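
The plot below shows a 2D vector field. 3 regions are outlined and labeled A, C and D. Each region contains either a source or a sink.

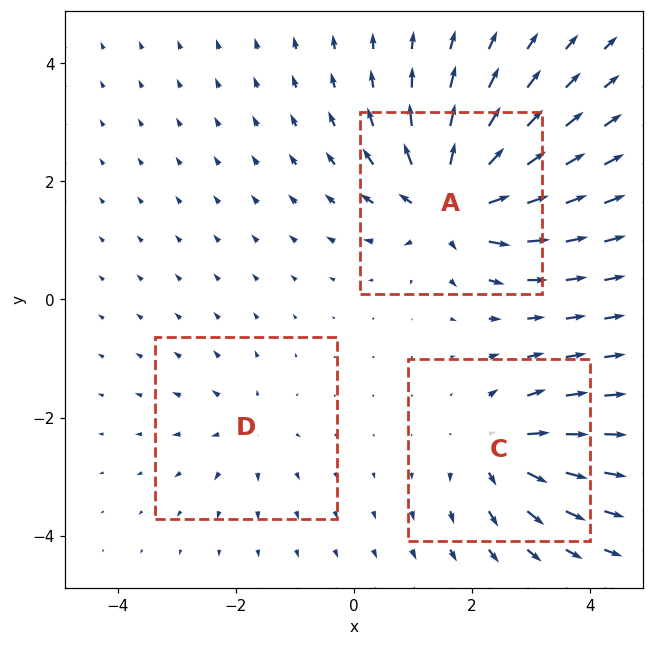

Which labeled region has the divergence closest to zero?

D

Divergence at each region's feature centre — A: about +7, C: about +4, D: about +3. Region D is closest to zero.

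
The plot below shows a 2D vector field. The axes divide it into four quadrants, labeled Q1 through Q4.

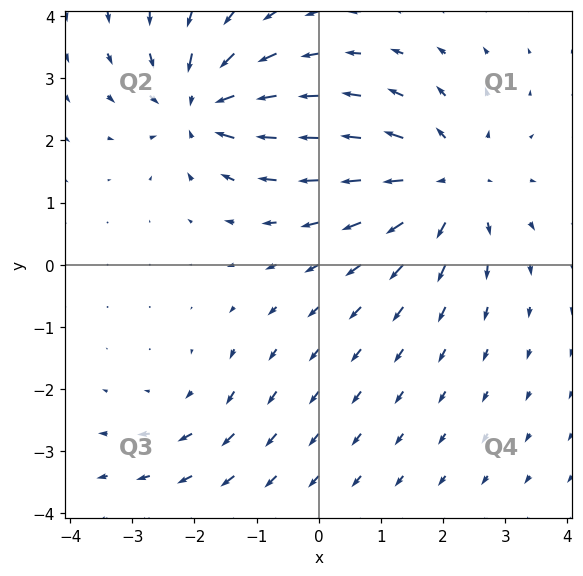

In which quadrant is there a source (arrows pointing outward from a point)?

The source sits at approximately (2.1, 1.3), which lies in quadrant Q1. The divergence there is about +4, positive as expected for a source.

Q1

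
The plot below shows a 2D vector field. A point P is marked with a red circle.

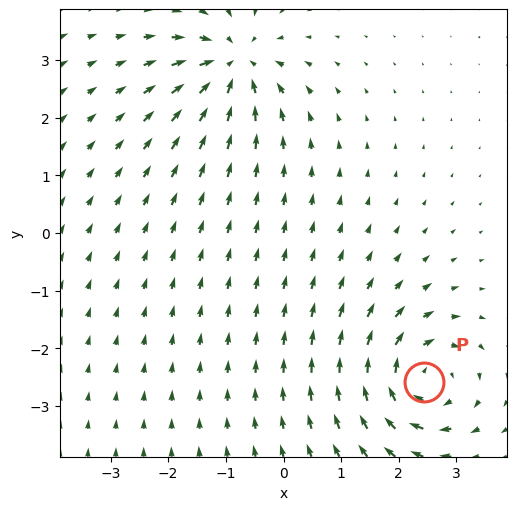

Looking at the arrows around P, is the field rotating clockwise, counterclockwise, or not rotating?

Near P at (2.4, -2.6) the arrows circulate clockwise. The curl (z-component) there is about -6; negative curl means clockwise rotation.

clockwise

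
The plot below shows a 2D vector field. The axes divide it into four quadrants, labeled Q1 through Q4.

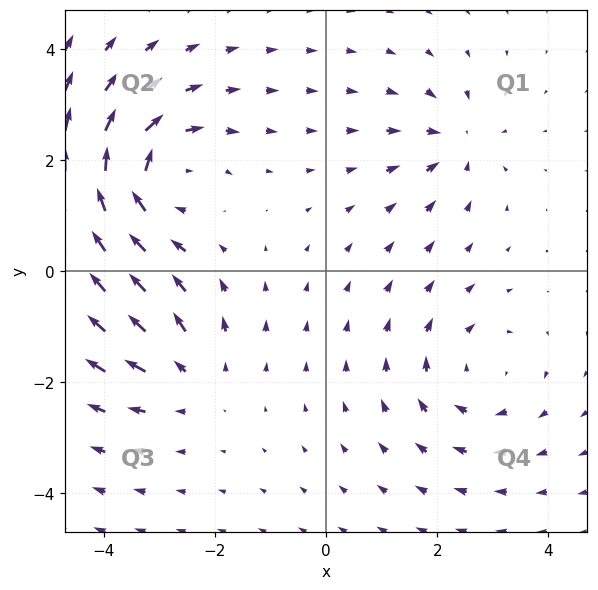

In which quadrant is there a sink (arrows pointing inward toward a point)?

Q1

The sink sits at approximately (2.3, 2.3), which lies in quadrant Q1. The divergence there is about -3, negative as expected for a sink.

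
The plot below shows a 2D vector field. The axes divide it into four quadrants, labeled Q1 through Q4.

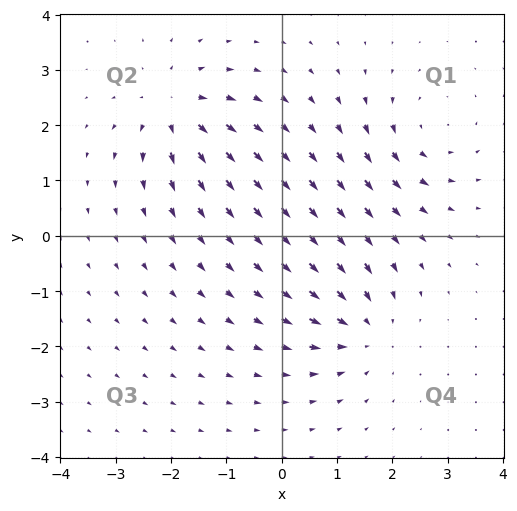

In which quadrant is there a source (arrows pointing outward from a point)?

Q2

The source sits at approximately (-2.0, 2.3), which lies in quadrant Q2. The divergence there is about +7, positive as expected for a source.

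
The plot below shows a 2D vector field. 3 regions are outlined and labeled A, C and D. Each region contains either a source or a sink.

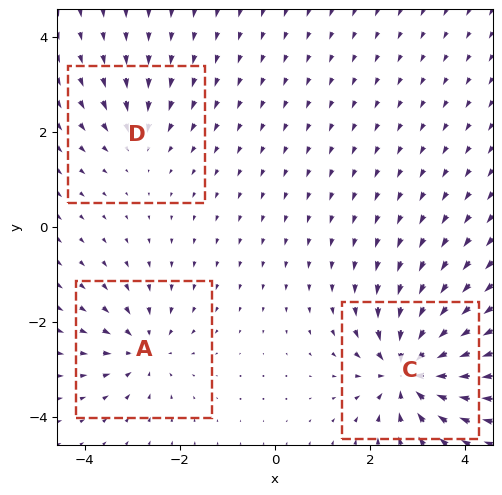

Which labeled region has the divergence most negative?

Divergence at each region's feature centre — A: about -4, C: about -6, D: about -3. Region C is most negative.

C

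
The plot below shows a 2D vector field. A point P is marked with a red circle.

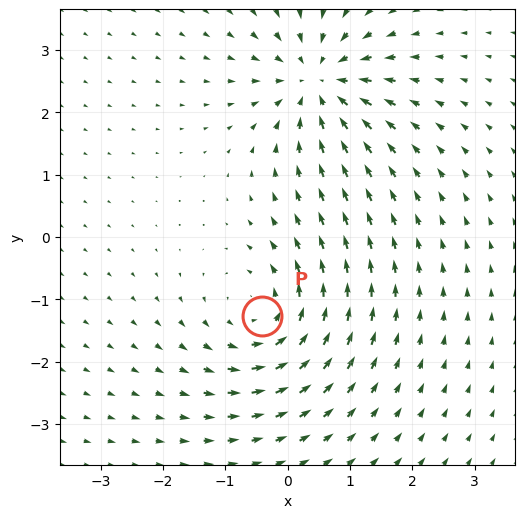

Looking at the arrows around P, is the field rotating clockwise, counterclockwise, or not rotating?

Near P at (-0.4, -1.3) the arrows circulate counterclockwise. The curl (z-component) there is about +5; positive curl means counterclockwise rotation.

counterclockwise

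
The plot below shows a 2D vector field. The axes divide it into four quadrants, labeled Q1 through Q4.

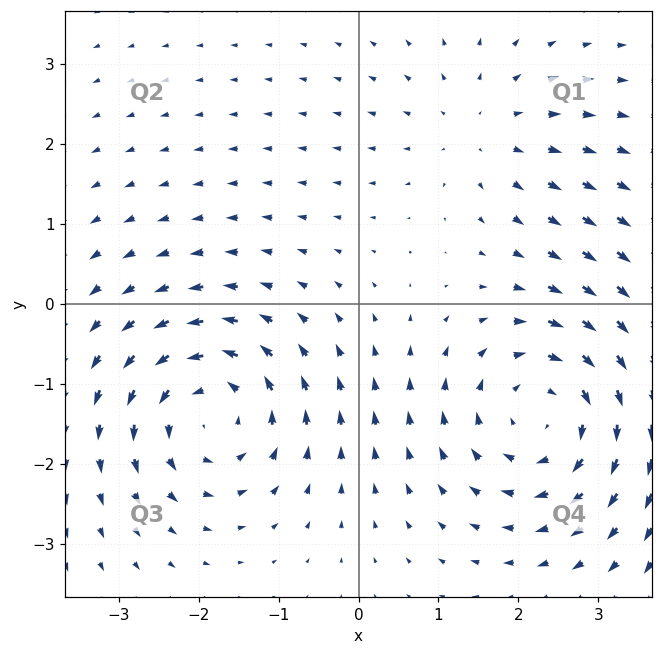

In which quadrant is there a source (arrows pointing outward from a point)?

The source sits at approximately (1.6, 2.2), which lies in quadrant Q1. The divergence there is about +2, positive as expected for a source.

Q1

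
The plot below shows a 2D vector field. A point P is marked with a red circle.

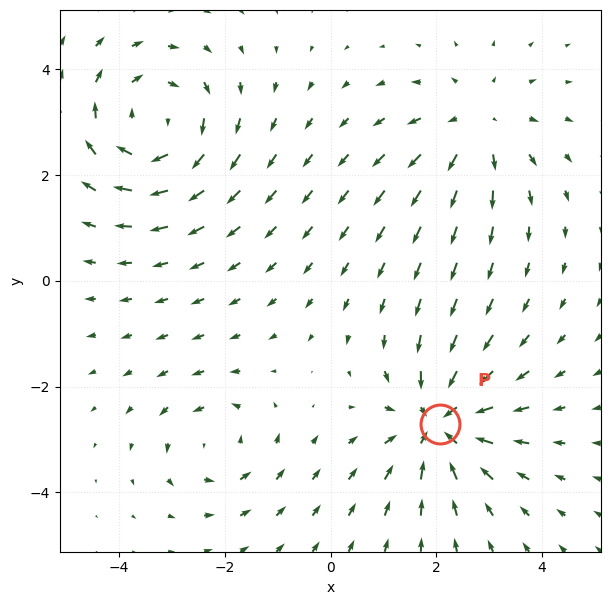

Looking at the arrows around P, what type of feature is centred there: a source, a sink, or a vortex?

At P (2.1, -2.7) the arrows converge inward. Divergence about -5, curl ≈0 — negative divergence with near-zero curl is a sink.

sink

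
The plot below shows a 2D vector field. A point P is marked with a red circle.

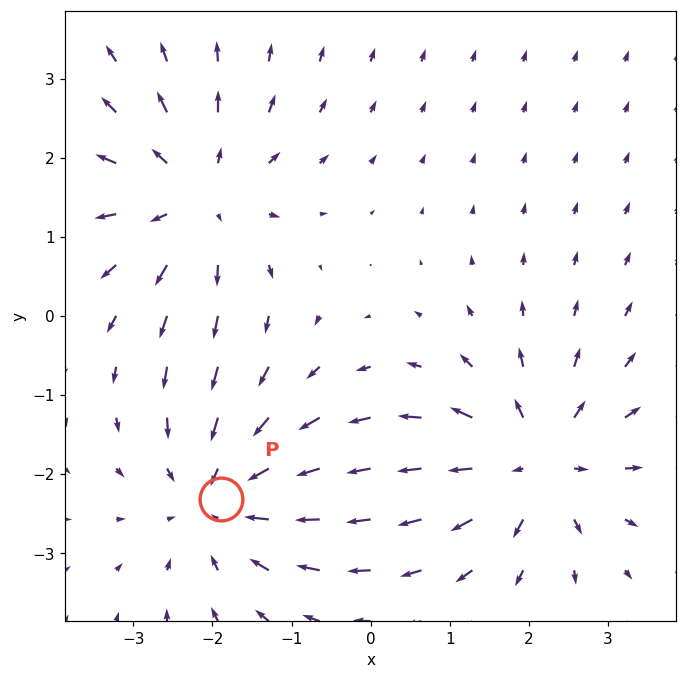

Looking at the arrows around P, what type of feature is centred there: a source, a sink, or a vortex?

At P (-1.9, -2.3) the arrows converge inward. Divergence about -4, curl ≈0 — negative divergence with near-zero curl is a sink.

sink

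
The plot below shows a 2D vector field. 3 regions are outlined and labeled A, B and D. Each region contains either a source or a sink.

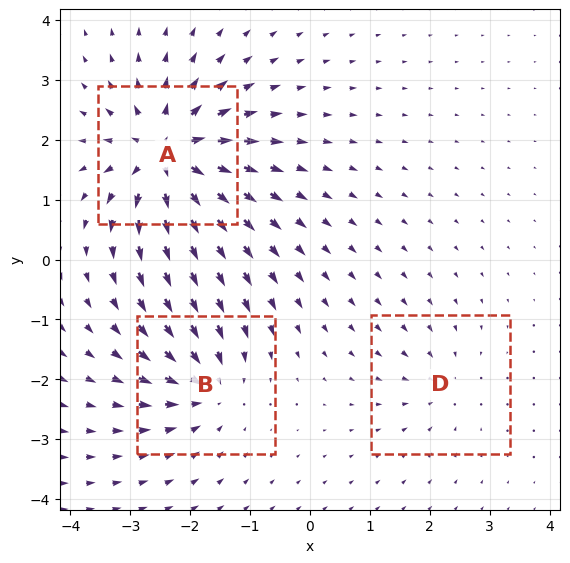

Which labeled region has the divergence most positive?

A

Divergence at each region's feature centre — A: about +7, B: about -4, D: about -2. Region A is most positive.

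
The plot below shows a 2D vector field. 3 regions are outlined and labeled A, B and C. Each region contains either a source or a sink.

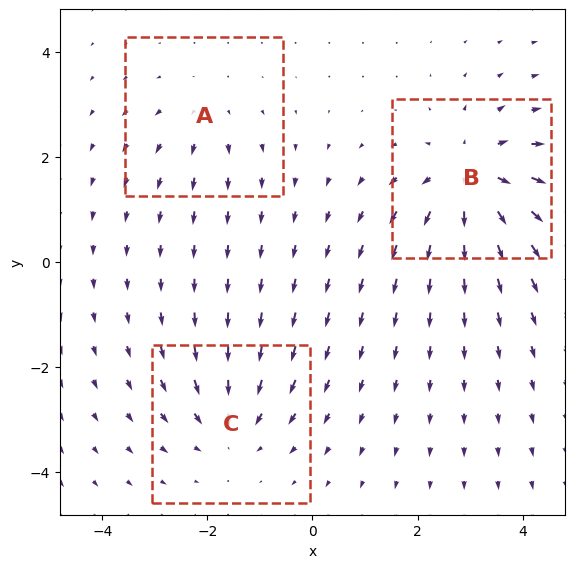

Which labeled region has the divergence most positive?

B

Divergence at each region's feature centre — A: about +2, B: about +4, C: about -3. Region B is most positive.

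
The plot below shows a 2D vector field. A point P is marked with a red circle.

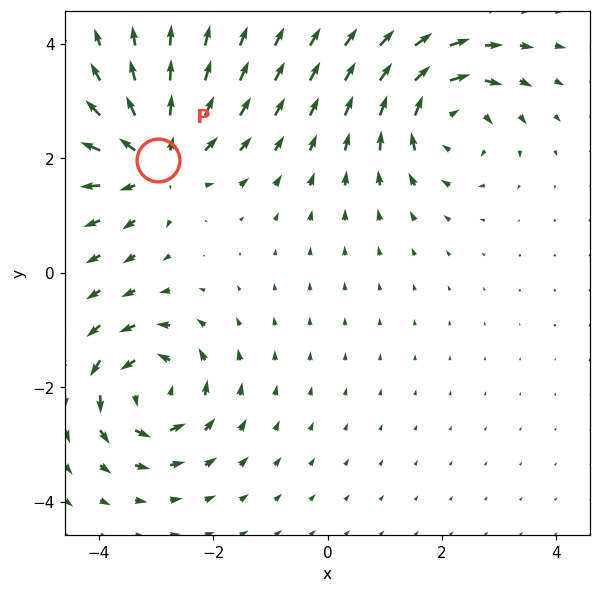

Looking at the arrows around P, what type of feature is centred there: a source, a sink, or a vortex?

At P (-3.0, 2.0) the arrows spread outward. Divergence about +5, curl ≈0 — positive divergence with near-zero curl is a source.

source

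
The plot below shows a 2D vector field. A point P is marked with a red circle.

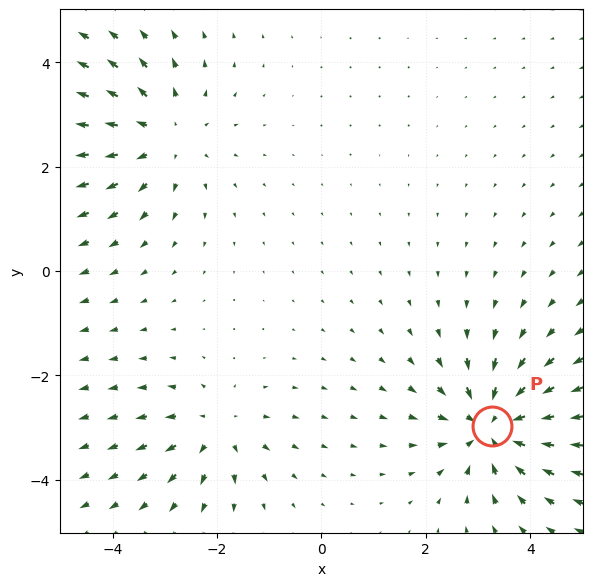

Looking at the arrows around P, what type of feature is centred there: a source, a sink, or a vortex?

sink

At P (3.3, -3.0) the arrows converge inward. Divergence about -5, curl ≈0 — negative divergence with near-zero curl is a sink.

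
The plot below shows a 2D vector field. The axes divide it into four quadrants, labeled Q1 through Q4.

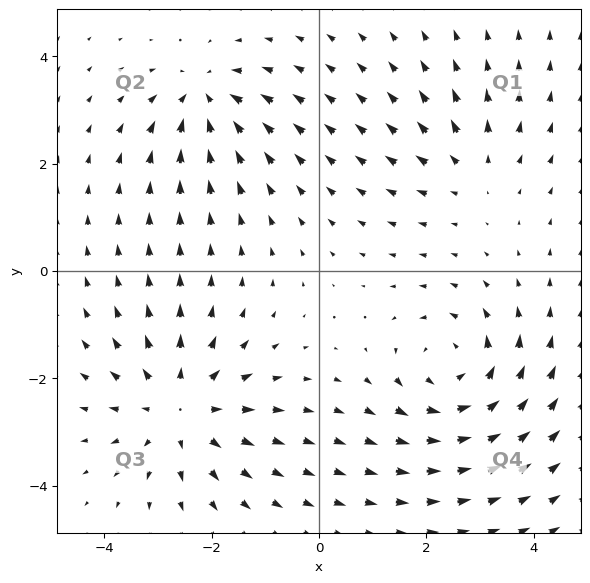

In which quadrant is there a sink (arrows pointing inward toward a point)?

The sink sits at approximately (-2.1, 3.2), which lies in quadrant Q2. The divergence there is about -5, negative as expected for a sink.

Q2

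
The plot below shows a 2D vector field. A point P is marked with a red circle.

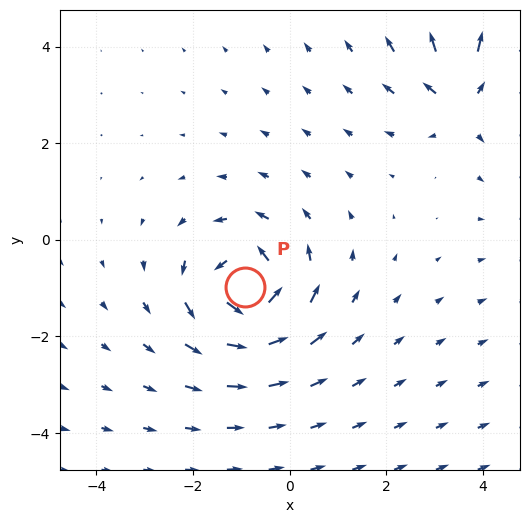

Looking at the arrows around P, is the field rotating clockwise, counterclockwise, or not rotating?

Near P at (-0.9, -1.0) the arrows circulate counterclockwise. The curl (z-component) there is about +6; positive curl means counterclockwise rotation.

counterclockwise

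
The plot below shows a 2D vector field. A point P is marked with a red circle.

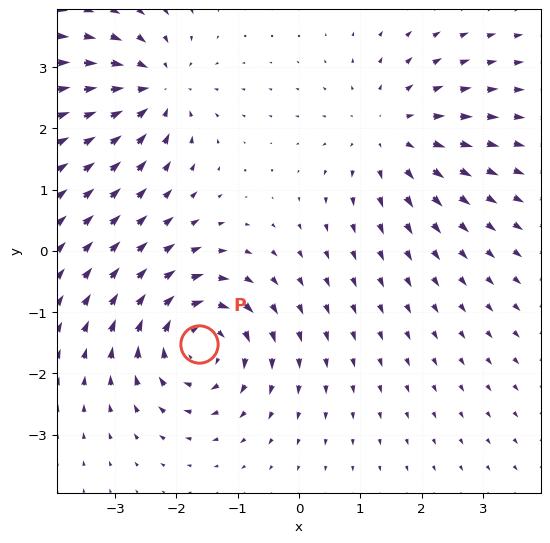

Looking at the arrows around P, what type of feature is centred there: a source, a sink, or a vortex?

At P (-1.6, -1.5) the arrows circulate clockwise. Divergence ≈0, curl about -6 — near-zero divergence with nonzero curl is a vortex.

vortex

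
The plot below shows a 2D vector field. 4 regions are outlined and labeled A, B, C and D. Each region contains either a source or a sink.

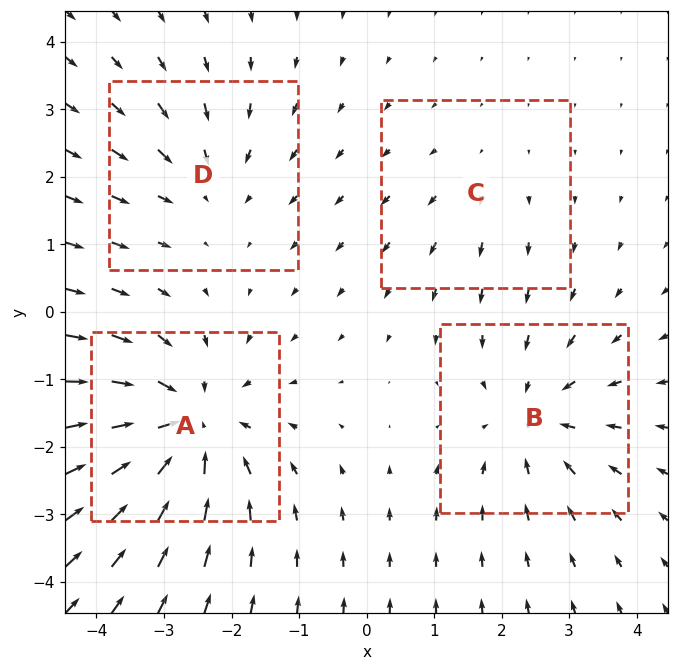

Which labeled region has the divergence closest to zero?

Divergence at each region's feature centre — A: about -6, B: about -4, C: about +2, D: about -3. Region C is closest to zero.

C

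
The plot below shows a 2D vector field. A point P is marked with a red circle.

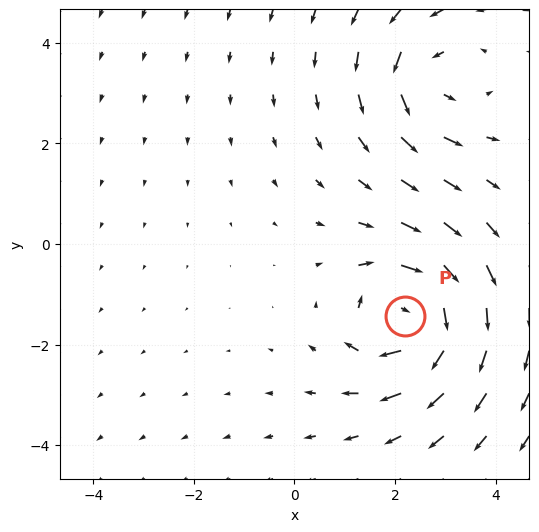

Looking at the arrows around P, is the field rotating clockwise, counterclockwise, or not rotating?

Near P at (2.2, -1.4) the arrows circulate clockwise. The curl (z-component) there is about -6; negative curl means clockwise rotation.

clockwise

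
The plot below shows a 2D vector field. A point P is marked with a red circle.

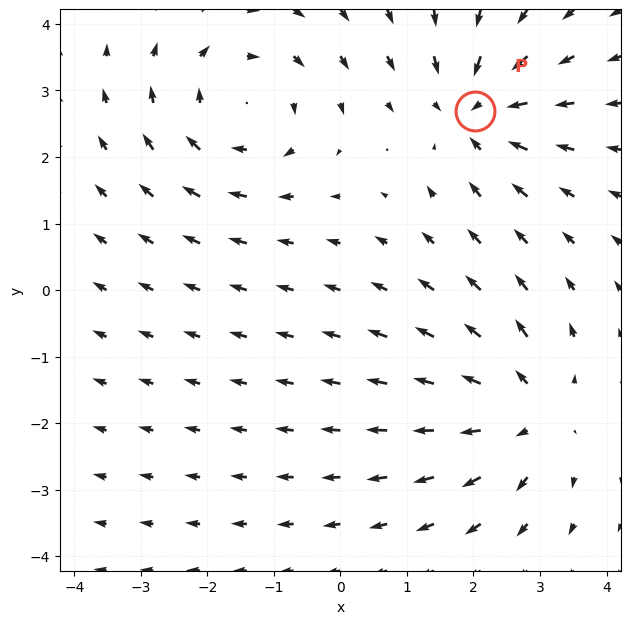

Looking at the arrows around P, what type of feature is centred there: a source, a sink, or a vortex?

sink

At P (2.0, 2.7) the arrows converge inward. Divergence about -5, curl ≈0 — negative divergence with near-zero curl is a sink.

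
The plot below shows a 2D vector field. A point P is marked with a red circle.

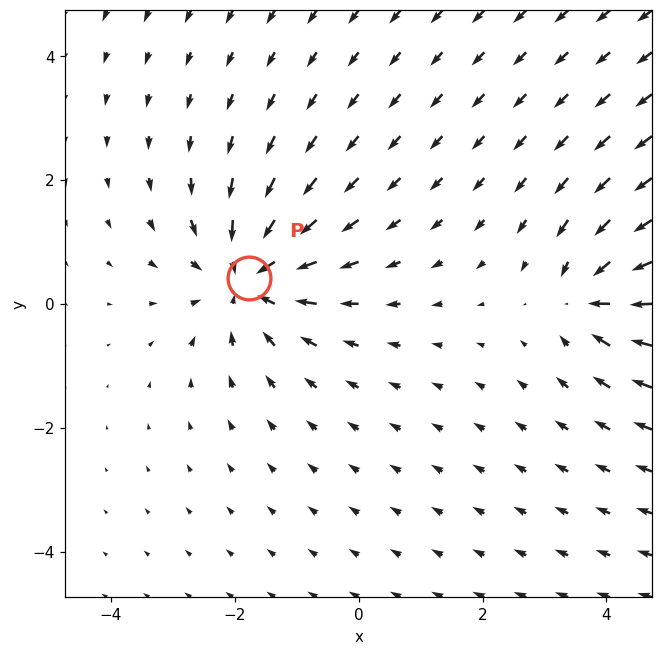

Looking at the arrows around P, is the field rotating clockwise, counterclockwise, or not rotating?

Near P at (-1.8, 0.4) the arrows show no circulation. The curl there is ≈0.

not rotating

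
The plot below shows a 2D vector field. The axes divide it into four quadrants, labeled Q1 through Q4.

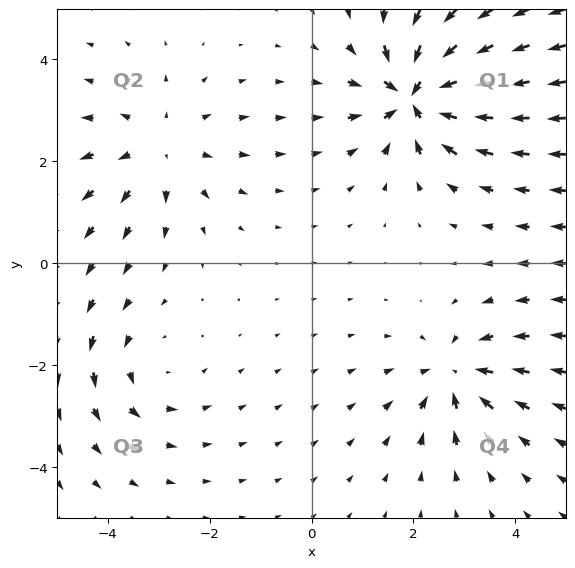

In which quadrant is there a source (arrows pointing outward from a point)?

Q2

The source sits at approximately (-3.0, 2.3), which lies in quadrant Q2. The divergence there is about +3, positive as expected for a source.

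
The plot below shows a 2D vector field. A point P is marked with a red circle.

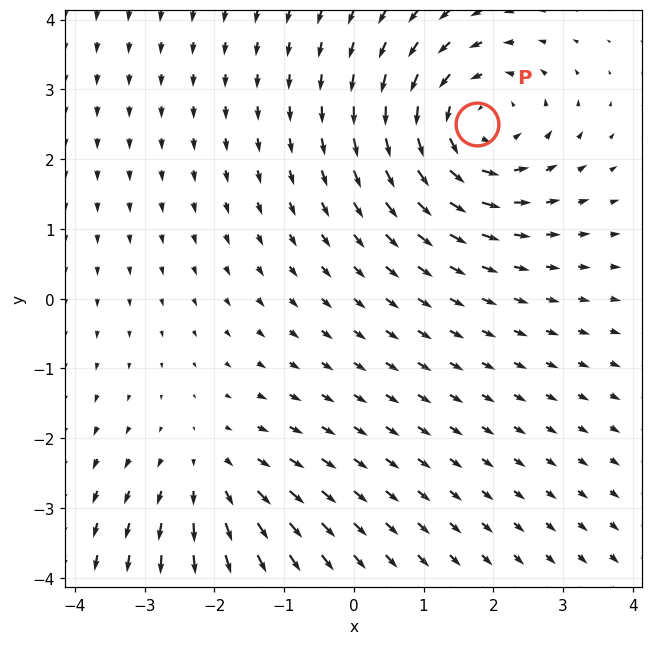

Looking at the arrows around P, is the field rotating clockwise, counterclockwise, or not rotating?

counterclockwise

Near P at (1.8, 2.5) the arrows circulate counterclockwise. The curl (z-component) there is about +4; positive curl means counterclockwise rotation.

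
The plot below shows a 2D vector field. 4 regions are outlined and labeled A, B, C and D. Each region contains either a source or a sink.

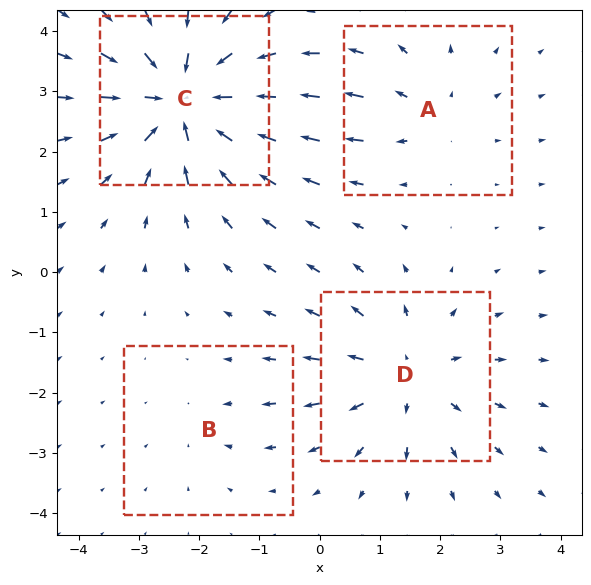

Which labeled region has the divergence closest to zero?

Divergence at each region's feature centre — A: about +3, B: about -2, C: about -6, D: about +4. Region B is closest to zero.

B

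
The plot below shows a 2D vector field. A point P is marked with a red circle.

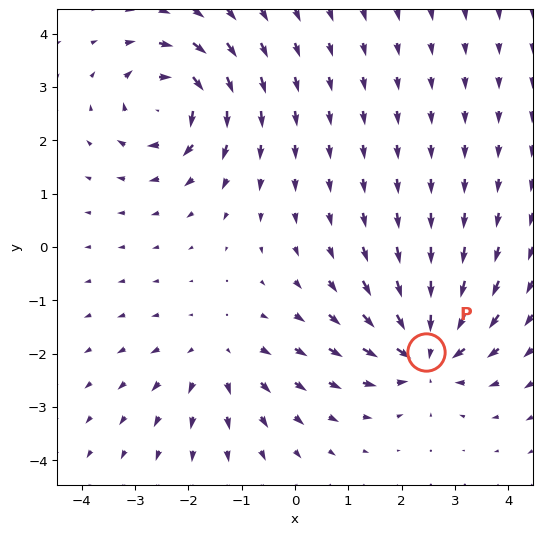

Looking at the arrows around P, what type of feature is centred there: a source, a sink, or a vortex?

sink

At P (2.5, -2.0) the arrows converge inward. Divergence about -5, curl ≈0 — negative divergence with near-zero curl is a sink.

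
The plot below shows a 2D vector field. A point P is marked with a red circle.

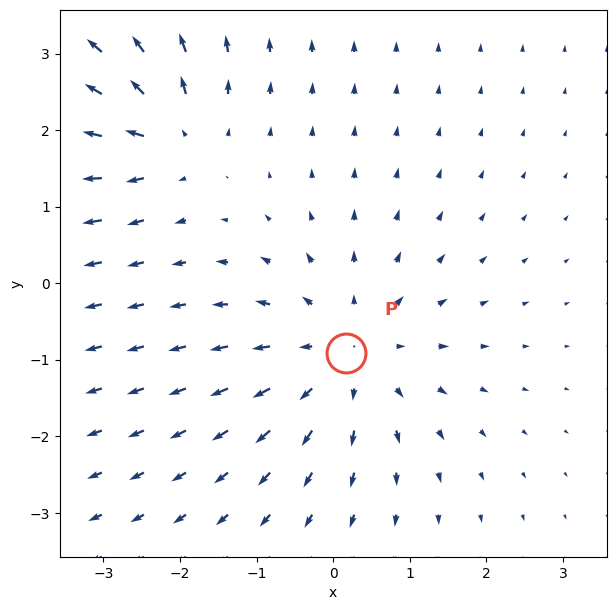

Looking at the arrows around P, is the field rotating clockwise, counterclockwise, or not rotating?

not rotating

Near P at (0.2, -0.9) the arrows show no circulation. The curl there is ≈0.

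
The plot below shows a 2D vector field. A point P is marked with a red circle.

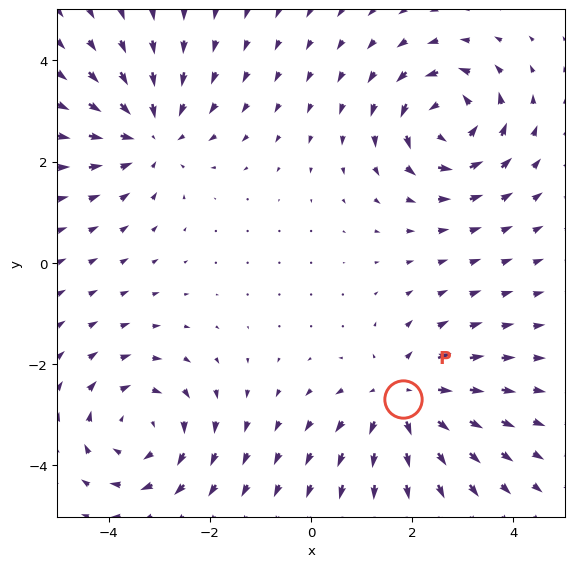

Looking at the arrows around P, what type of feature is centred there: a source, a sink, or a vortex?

source

At P (1.8, -2.7) the arrows spread outward. Divergence about +3, curl ≈0 — positive divergence with near-zero curl is a source.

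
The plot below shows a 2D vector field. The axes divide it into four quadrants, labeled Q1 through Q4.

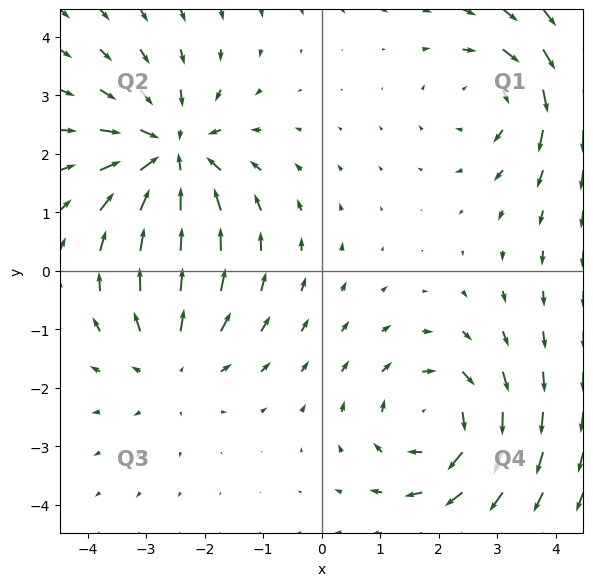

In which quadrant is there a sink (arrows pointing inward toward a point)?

Q2

The sink sits at approximately (-2.6, 2.0), which lies in quadrant Q2. The divergence there is about -5, negative as expected for a sink.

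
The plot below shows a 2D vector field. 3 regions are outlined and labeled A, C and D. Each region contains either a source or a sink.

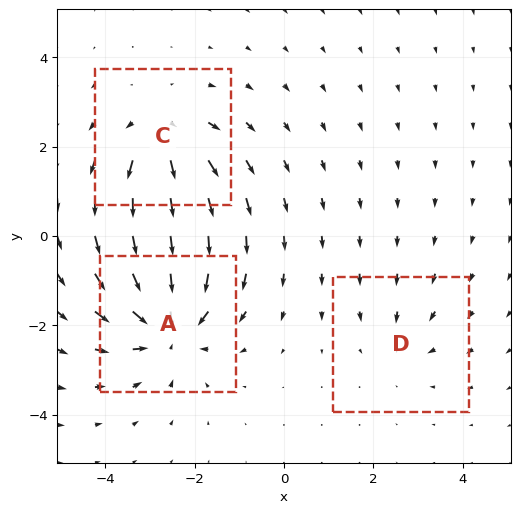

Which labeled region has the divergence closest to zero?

D

Divergence at each region's feature centre — A: about -5, C: about +3, D: about -2. Region D is closest to zero.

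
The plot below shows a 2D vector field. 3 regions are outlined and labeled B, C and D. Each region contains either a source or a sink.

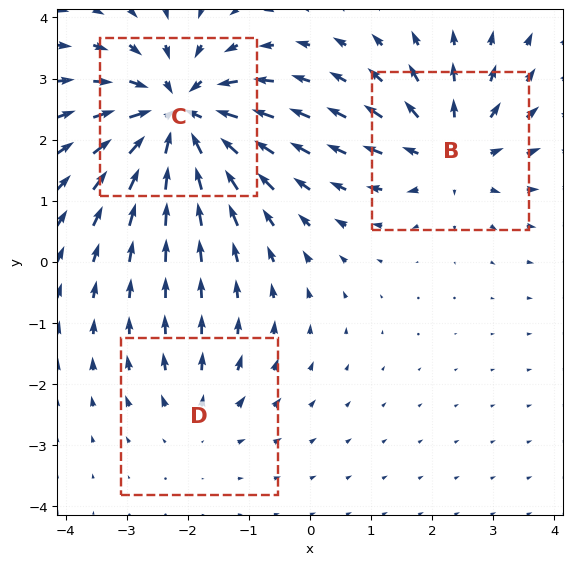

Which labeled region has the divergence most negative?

C

Divergence at each region's feature centre — B: about +4, C: about -6, D: about +2. Region C is most negative.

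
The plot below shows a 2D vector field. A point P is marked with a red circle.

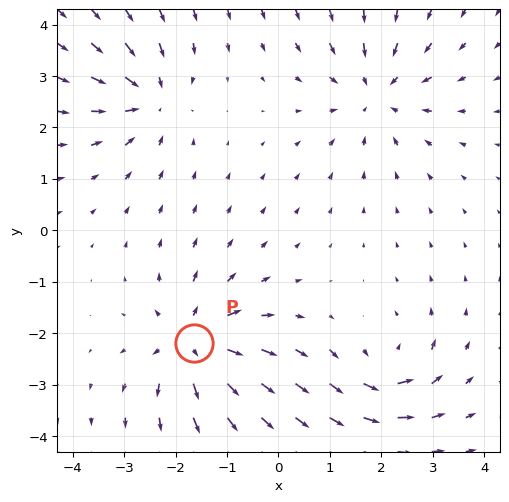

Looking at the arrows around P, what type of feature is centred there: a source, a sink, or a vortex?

source

At P (-1.6, -2.2) the arrows spread outward. Divergence about +4, curl ≈0 — positive divergence with near-zero curl is a source.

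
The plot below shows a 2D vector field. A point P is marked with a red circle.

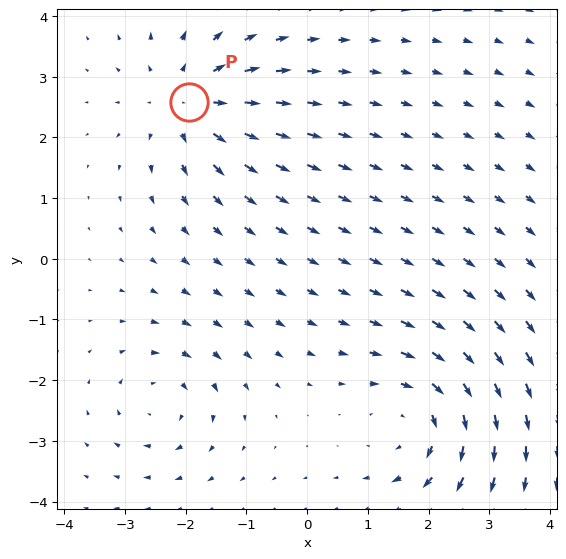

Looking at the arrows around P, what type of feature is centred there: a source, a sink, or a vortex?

source

At P (-1.9, 2.6) the arrows spread outward. Divergence about +5, curl ≈0 — positive divergence with near-zero curl is a source.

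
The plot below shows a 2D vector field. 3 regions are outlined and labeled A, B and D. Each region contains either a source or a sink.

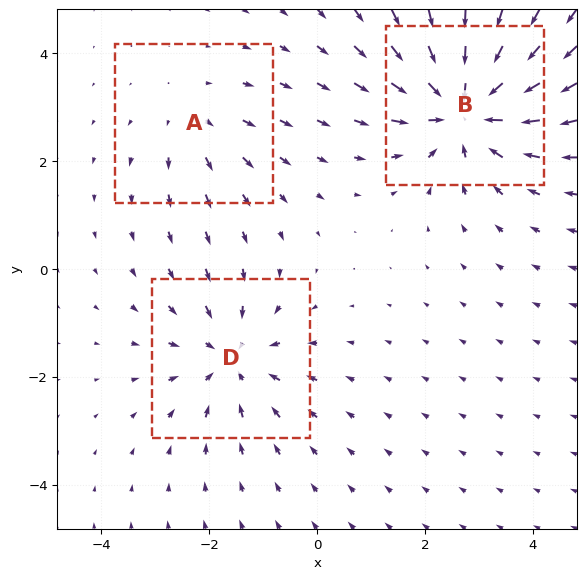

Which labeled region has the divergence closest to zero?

Divergence at each region's feature centre — A: about +2, B: about -5, D: about -3. Region A is closest to zero.

A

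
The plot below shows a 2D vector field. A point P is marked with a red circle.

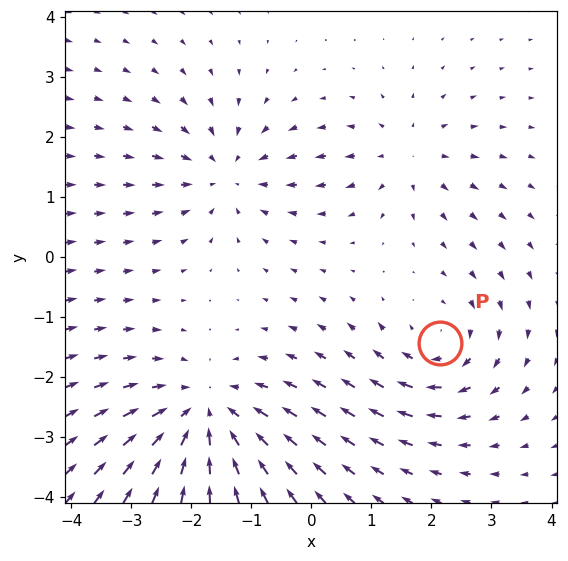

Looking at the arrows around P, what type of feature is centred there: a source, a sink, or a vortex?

vortex

At P (2.1, -1.4) the arrows circulate clockwise. Divergence ≈0, curl about -3 — near-zero divergence with nonzero curl is a vortex.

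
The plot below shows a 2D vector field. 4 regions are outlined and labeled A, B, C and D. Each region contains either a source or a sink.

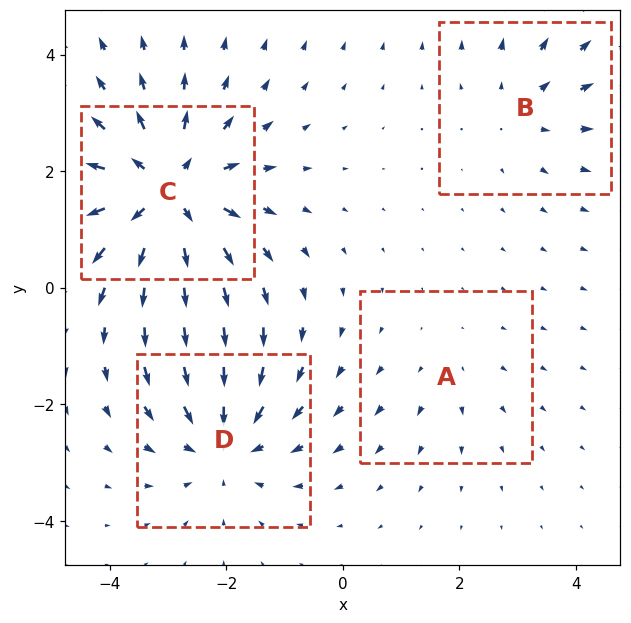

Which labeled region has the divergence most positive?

Divergence at each region's feature centre — A: about +2, B: about +3, C: about +7, D: about -5. Region C is most positive.

C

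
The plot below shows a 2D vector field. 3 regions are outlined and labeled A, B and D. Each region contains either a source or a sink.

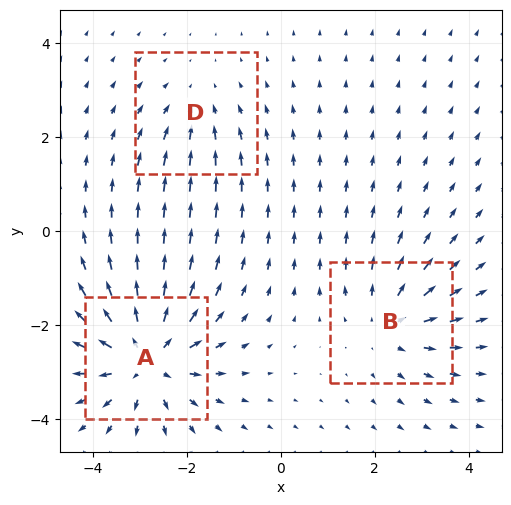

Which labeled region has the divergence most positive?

Divergence at each region's feature centre — A: about +5, B: about +3, D: about -2. Region A is most positive.

A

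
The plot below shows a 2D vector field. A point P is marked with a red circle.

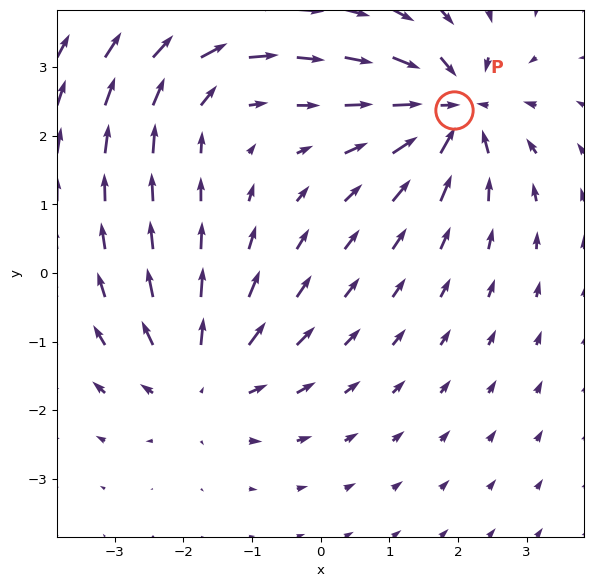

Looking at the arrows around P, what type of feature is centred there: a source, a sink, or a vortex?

At P (1.9, 2.4) the arrows converge inward. Divergence about -6, curl ≈0 — negative divergence with near-zero curl is a sink.

sink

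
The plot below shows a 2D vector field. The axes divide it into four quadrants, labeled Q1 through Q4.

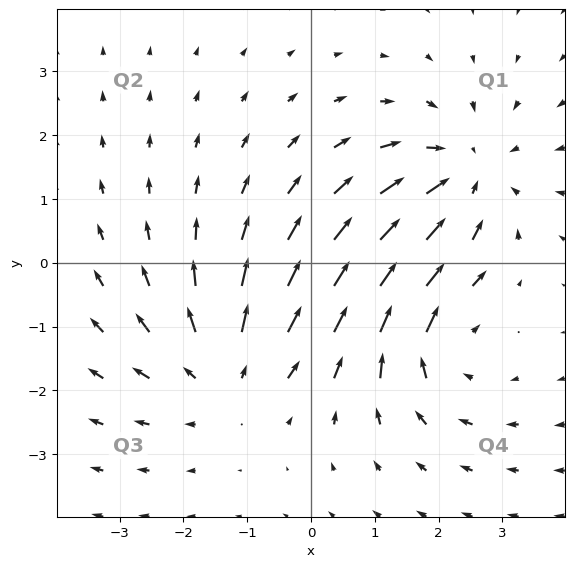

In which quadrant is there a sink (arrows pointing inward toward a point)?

Q1

The sink sits at approximately (2.4, 1.4), which lies in quadrant Q1. The divergence there is about -4, negative as expected for a sink.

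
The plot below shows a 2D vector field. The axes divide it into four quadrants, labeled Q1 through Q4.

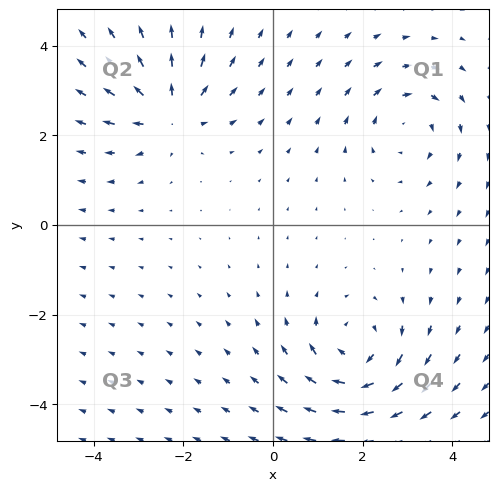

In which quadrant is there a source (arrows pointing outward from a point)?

The source sits at approximately (-2.3, 2.5), which lies in quadrant Q2. The divergence there is about +5, positive as expected for a source.

Q2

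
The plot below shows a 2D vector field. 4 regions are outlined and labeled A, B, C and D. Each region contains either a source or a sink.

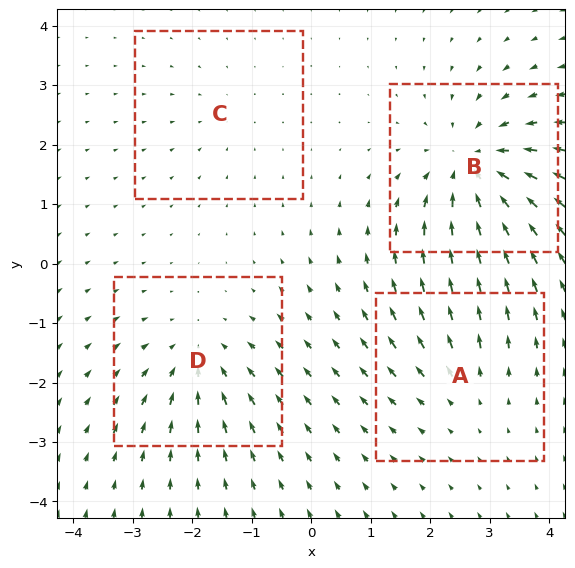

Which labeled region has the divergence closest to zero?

Divergence at each region's feature centre — A: about +3, B: about -7, C: about -2, D: about -4. Region C is closest to zero.

C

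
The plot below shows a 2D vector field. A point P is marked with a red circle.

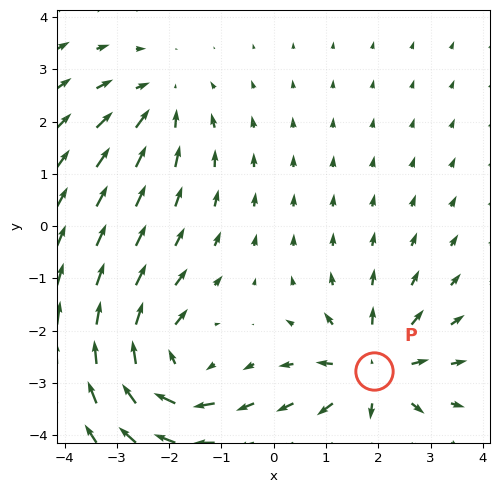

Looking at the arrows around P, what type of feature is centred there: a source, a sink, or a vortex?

At P (1.9, -2.8) the arrows spread outward. Divergence about +4, curl ≈0 — positive divergence with near-zero curl is a source.

source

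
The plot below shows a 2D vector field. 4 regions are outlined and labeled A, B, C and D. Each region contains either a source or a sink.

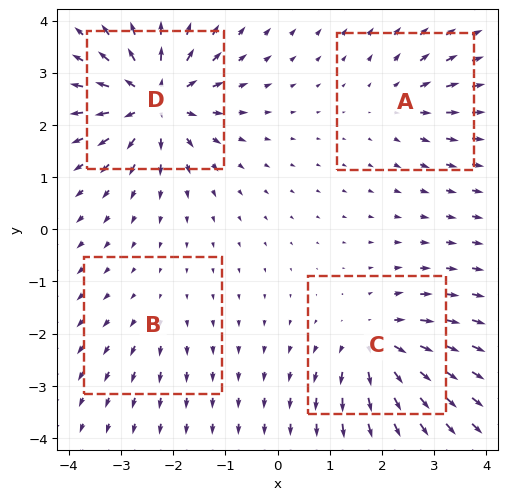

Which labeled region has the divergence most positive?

D

Divergence at each region's feature centre — A: about +4, B: about +2, C: about +6, D: about +9. Region D is most positive.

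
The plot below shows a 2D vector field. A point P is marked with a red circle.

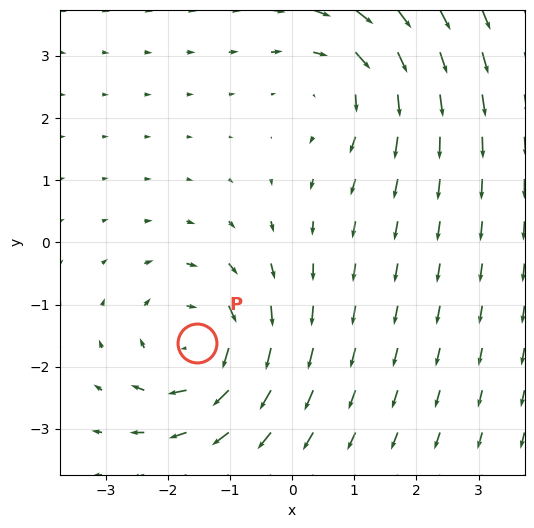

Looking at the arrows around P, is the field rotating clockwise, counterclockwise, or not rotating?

clockwise

Near P at (-1.5, -1.6) the arrows circulate clockwise. The curl (z-component) there is about -5; negative curl means clockwise rotation.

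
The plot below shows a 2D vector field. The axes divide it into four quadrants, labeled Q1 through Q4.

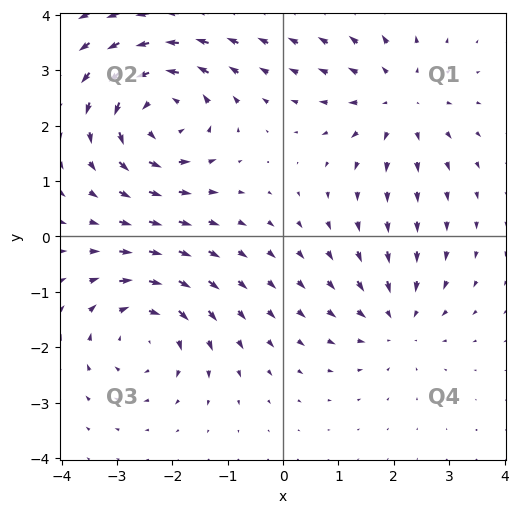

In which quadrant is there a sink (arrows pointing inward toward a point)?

The sink sits at approximately (2.0, -1.5), which lies in quadrant Q4. The divergence there is about -3, negative as expected for a sink.

Q4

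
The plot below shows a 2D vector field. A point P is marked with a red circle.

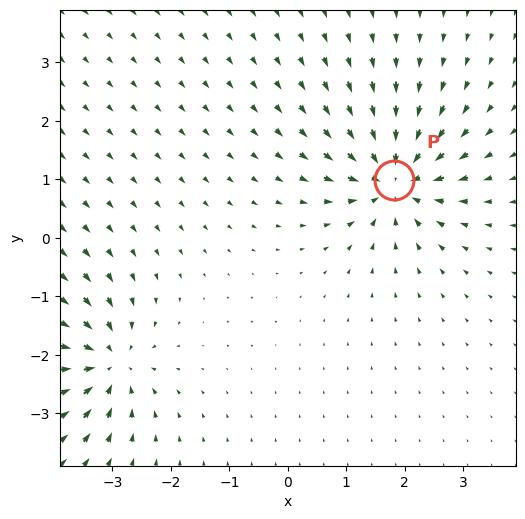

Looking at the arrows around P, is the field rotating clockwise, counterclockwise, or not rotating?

Near P at (1.8, 1.0) the arrows show no circulation. The curl there is ≈0.

not rotating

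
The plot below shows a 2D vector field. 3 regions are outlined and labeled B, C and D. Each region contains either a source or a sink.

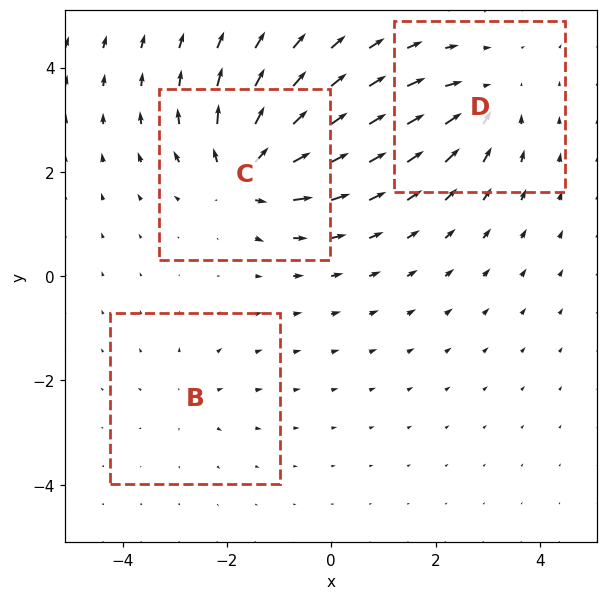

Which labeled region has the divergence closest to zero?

Divergence at each region's feature centre — B: about +2, C: about +6, D: about -4. Region B is closest to zero.

B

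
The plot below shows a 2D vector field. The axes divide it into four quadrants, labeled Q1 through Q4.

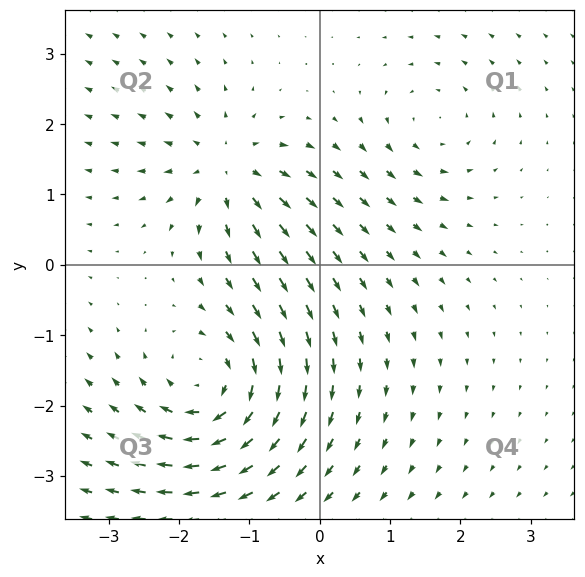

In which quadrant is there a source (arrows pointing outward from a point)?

Q2

The source sits at approximately (-1.3, 1.4), which lies in quadrant Q2. The divergence there is about +5, positive as expected for a source.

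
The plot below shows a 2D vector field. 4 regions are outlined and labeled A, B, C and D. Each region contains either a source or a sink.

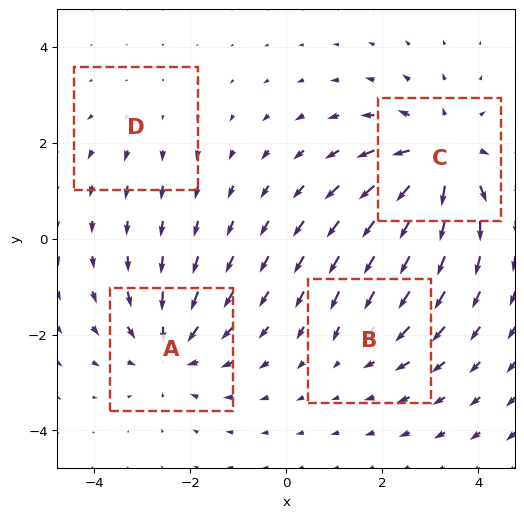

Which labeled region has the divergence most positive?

C

Divergence at each region's feature centre — A: about -4, B: about -3, C: about +6, D: about +2. Region C is most positive.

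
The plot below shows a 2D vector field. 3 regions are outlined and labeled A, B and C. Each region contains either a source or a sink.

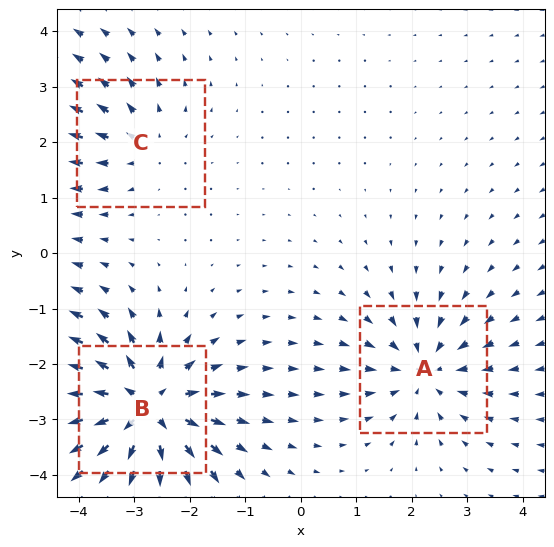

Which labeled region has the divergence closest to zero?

C

Divergence at each region's feature centre — A: about -3, B: about +6, C: about +2. Region C is closest to zero.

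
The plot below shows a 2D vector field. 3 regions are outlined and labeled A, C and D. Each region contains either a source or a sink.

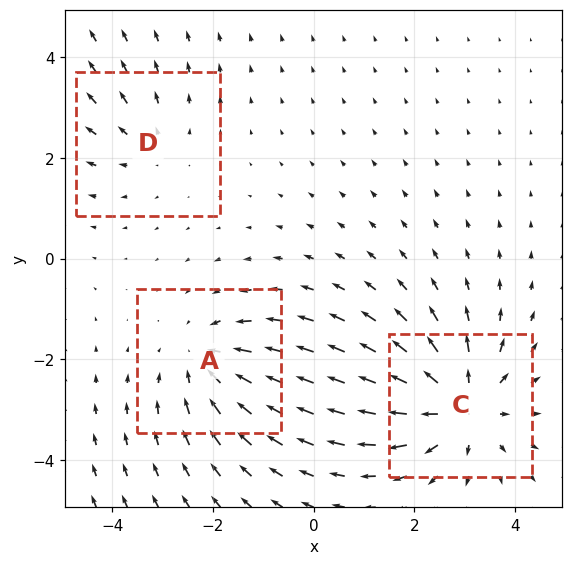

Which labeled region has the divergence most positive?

Divergence at each region's feature centre — A: about -3, C: about +4, D: about +2. Region C is most positive.

C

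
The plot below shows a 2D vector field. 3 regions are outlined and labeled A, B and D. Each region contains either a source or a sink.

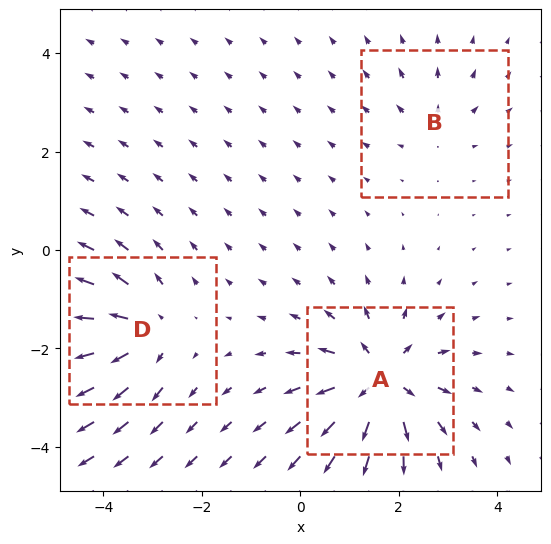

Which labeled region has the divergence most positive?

Divergence at each region's feature centre — A: about +6, B: about +2, D: about +4. Region A is most positive.

A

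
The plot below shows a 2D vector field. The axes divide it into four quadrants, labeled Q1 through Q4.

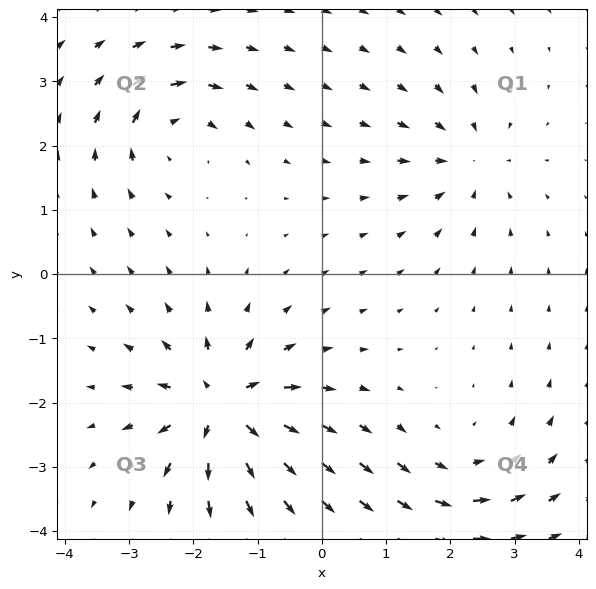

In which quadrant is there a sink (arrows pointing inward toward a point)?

The sink sits at approximately (2.3, 1.7), which lies in quadrant Q1. The divergence there is about -4, negative as expected for a sink.

Q1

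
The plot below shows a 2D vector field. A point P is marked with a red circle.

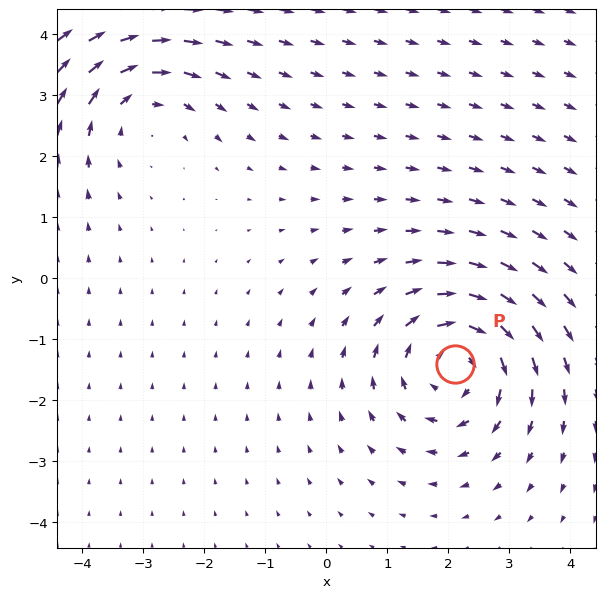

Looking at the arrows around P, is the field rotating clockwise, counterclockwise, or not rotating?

clockwise

Near P at (2.1, -1.4) the arrows circulate clockwise. The curl (z-component) there is about -4; negative curl means clockwise rotation.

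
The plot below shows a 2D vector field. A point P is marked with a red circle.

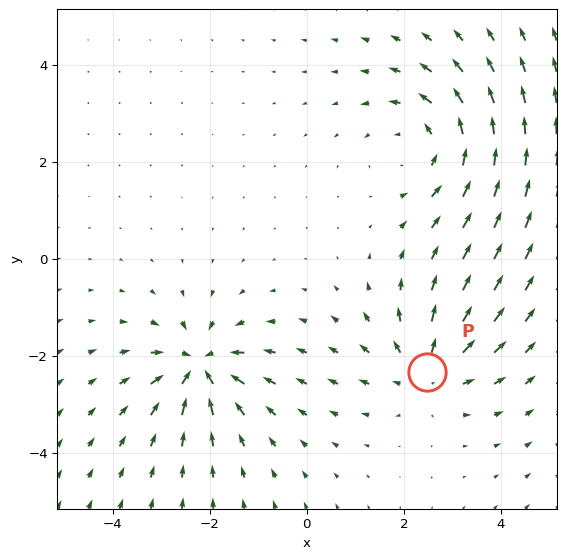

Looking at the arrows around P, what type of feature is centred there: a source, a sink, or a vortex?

At P (2.5, -2.3) the arrows spread outward. Divergence about +3, curl ≈0 — positive divergence with near-zero curl is a source.

source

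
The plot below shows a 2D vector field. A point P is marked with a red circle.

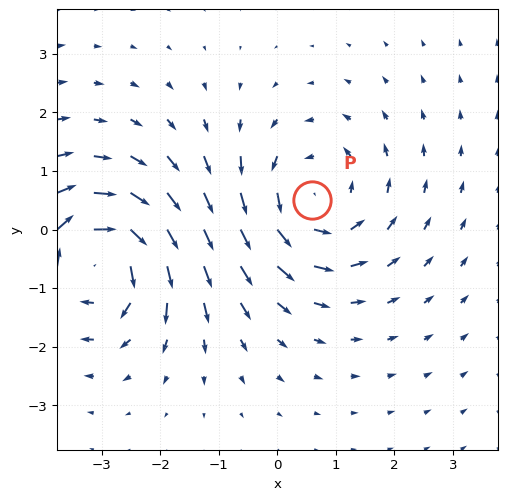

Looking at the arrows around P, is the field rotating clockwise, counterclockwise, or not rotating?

counterclockwise

Near P at (0.6, 0.5) the arrows circulate counterclockwise. The curl (z-component) there is about +3; positive curl means counterclockwise rotation.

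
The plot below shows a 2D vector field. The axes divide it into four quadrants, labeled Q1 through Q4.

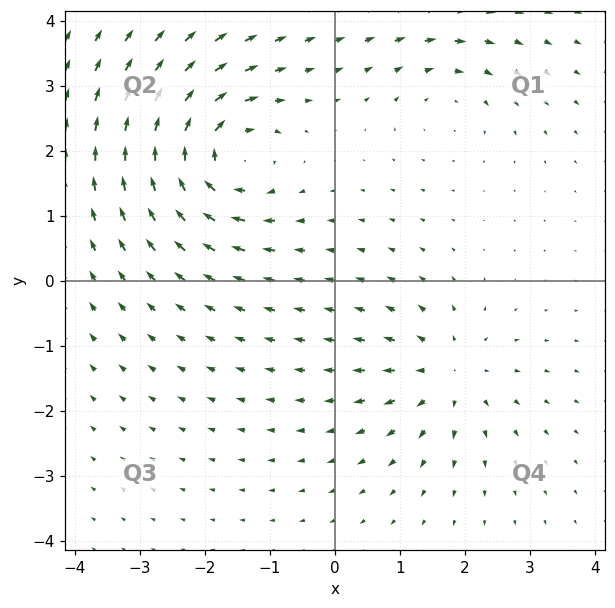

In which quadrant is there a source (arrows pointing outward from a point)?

The source sits at approximately (1.7, -1.4), which lies in quadrant Q4. The divergence there is about +4, positive as expected for a source.

Q4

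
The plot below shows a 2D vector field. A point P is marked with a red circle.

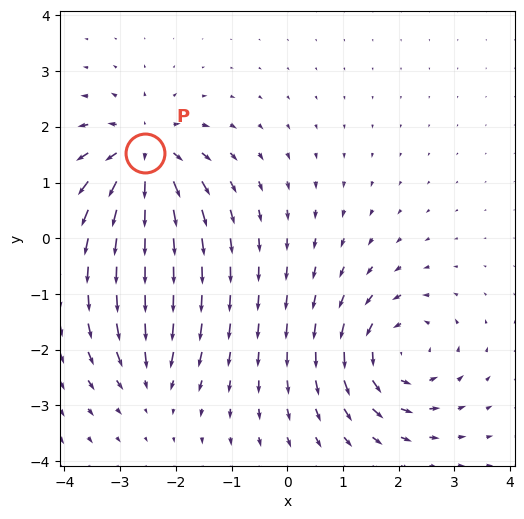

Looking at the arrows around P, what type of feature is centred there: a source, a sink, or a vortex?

At P (-2.6, 1.5) the arrows spread outward. Divergence about +7, curl ≈0 — positive divergence with near-zero curl is a source.

source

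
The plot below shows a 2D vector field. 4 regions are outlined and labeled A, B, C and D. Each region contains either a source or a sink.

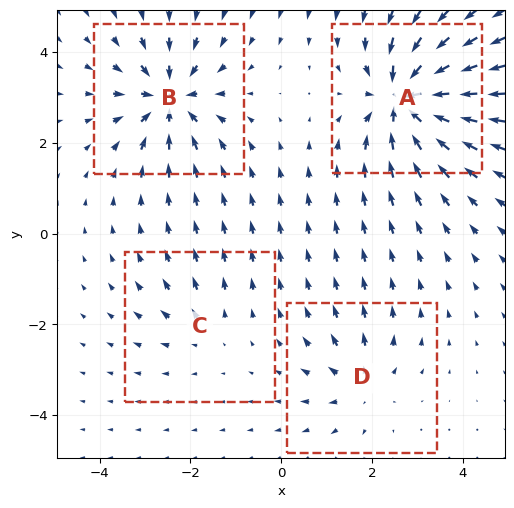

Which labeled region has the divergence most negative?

A

Divergence at each region's feature centre — A: about -8, B: about -6, C: about +2, D: about +4. Region A is most negative.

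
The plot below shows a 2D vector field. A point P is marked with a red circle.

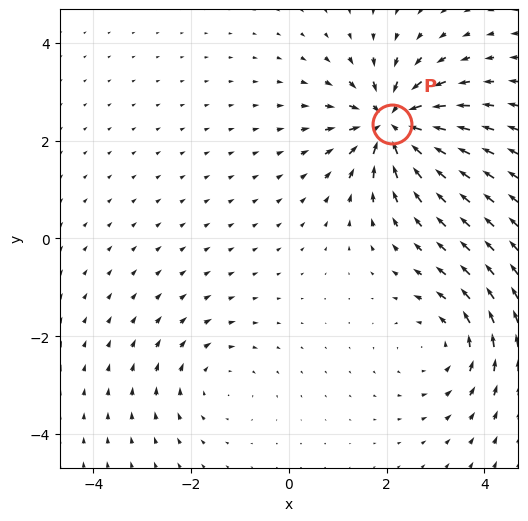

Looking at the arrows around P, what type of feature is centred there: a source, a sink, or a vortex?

sink

At P (2.1, 2.4) the arrows converge inward. Divergence about -6, curl ≈0 — negative divergence with near-zero curl is a sink.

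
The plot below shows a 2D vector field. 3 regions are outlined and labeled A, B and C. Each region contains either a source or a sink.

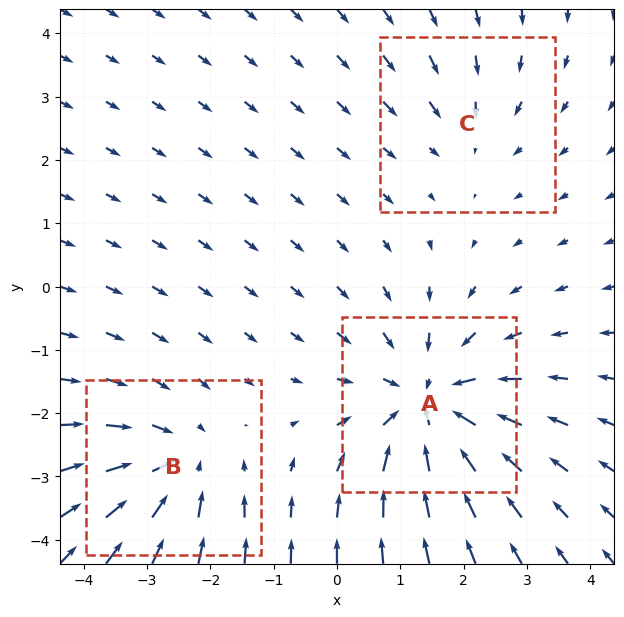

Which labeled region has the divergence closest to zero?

Divergence at each region's feature centre — A: about -4, B: about -3, C: about -2. Region C is closest to zero.

C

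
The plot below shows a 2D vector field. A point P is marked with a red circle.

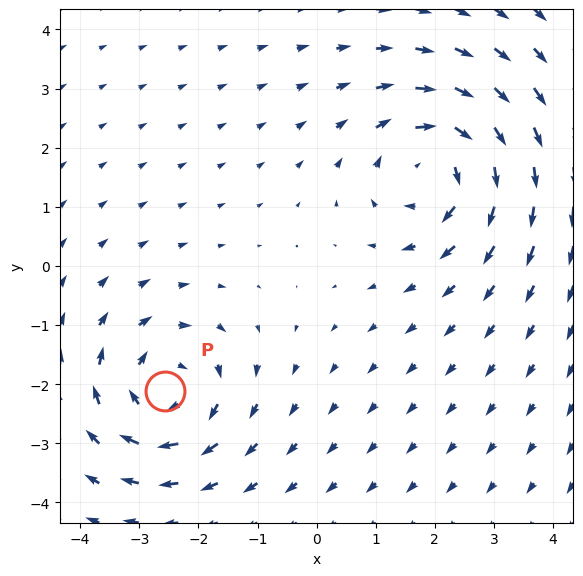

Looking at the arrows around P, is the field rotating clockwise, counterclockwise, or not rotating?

clockwise

Near P at (-2.6, -2.1) the arrows circulate clockwise. The curl (z-component) there is about -4; negative curl means clockwise rotation.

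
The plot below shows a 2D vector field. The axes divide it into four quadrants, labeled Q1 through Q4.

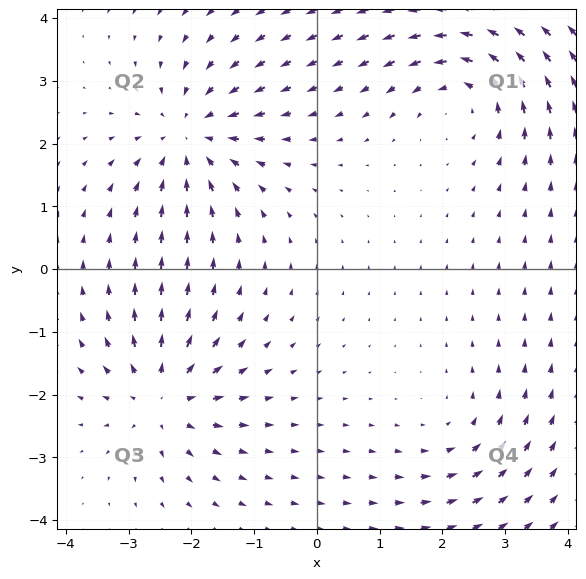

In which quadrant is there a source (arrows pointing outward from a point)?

The source sits at approximately (-2.5, -2.0), which lies in quadrant Q3. The divergence there is about +5, positive as expected for a source.

Q3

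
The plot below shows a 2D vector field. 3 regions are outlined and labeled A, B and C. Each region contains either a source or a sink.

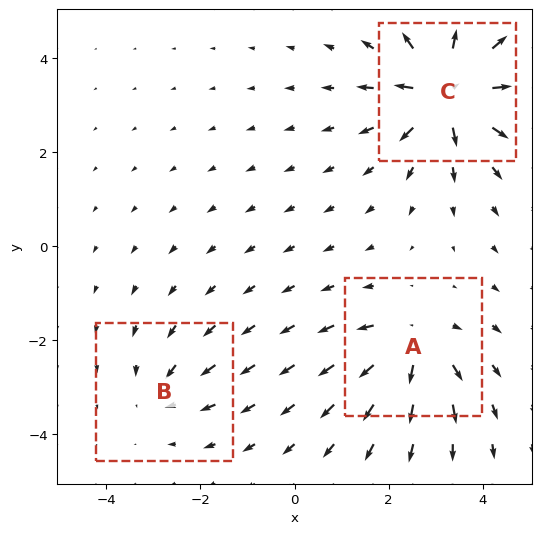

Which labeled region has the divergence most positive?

C

Divergence at each region's feature centre — A: about +4, B: about -3, C: about +7. Region C is most positive.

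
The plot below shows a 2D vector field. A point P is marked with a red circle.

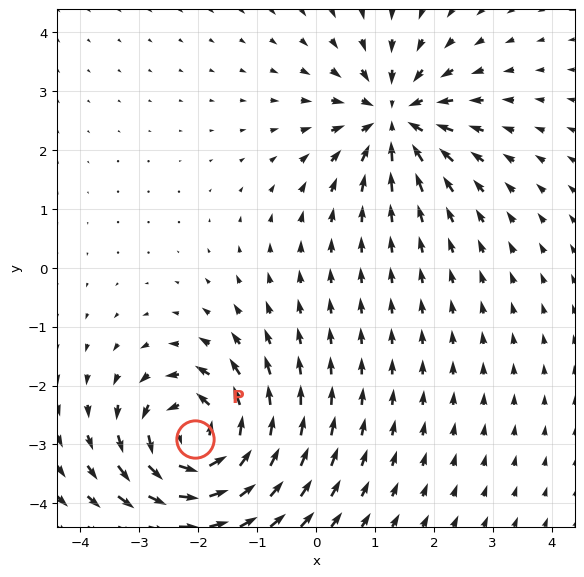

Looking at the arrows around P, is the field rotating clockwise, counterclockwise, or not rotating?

Near P at (-2.1, -2.9) the arrows circulate counterclockwise. The curl (z-component) there is about +6; positive curl means counterclockwise rotation.

counterclockwise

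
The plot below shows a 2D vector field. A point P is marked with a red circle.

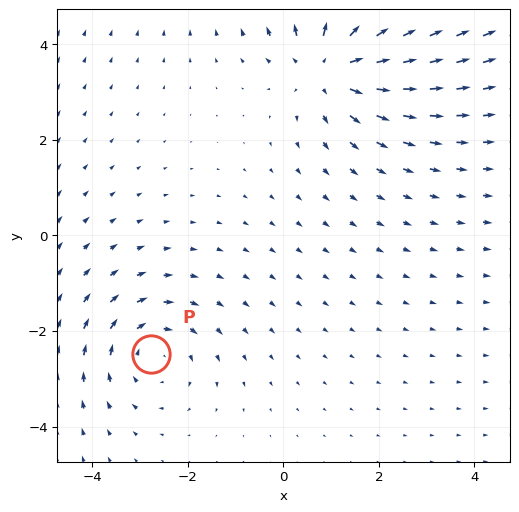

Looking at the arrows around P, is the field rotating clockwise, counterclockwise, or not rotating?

clockwise

Near P at (-2.8, -2.5) the arrows circulate clockwise. The curl (z-component) there is about -3; negative curl means clockwise rotation.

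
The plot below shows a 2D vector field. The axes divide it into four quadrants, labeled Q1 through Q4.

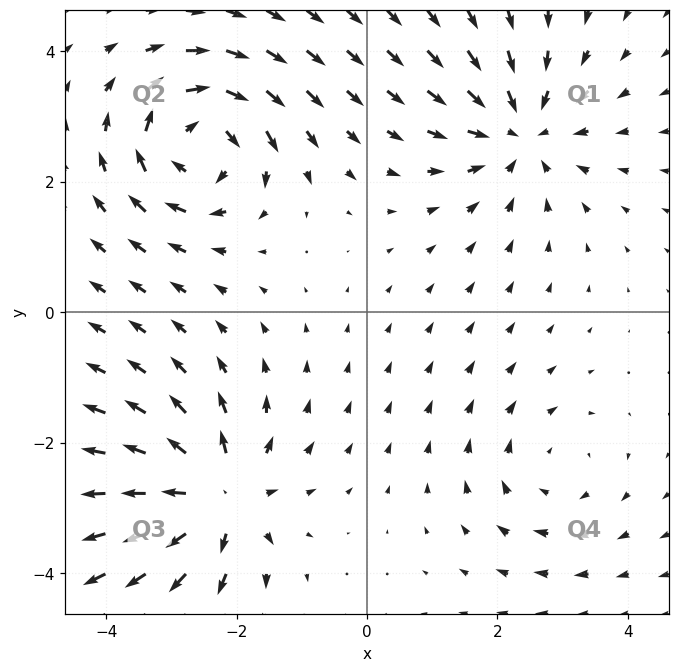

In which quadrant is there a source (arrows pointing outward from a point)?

The source sits at approximately (-2.3, -2.8), which lies in quadrant Q3. The divergence there is about +5, positive as expected for a source.

Q3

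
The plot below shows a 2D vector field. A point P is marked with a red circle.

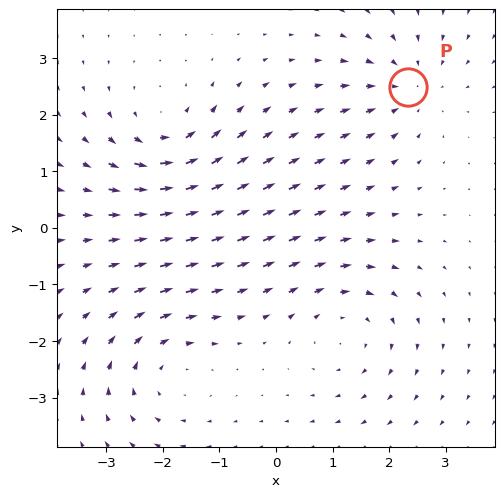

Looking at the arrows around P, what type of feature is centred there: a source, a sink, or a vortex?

sink

At P (2.3, 2.5) the arrows converge inward. Divergence about -3, curl ≈0 — negative divergence with near-zero curl is a sink.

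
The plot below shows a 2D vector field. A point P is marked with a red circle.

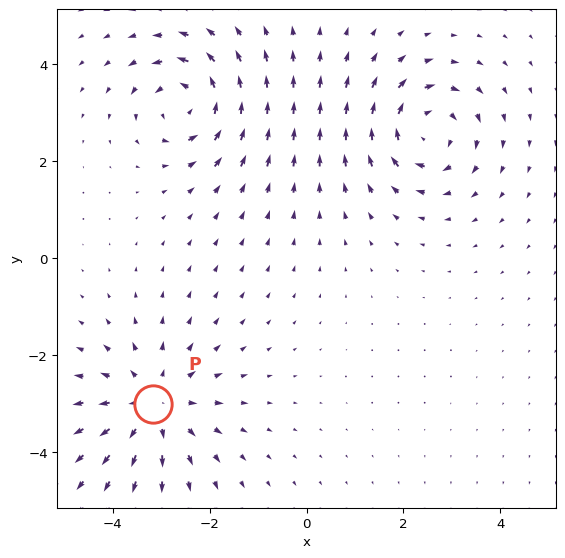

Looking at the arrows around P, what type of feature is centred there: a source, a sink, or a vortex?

At P (-3.2, -3.0) the arrows spread outward. Divergence about +4, curl ≈0 — positive divergence with near-zero curl is a source.

source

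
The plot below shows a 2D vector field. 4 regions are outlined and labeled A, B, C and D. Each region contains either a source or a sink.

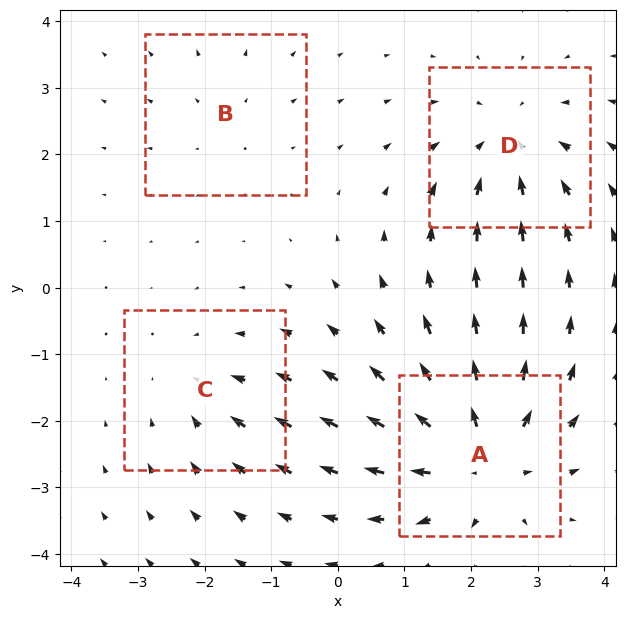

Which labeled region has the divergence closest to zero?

B

Divergence at each region's feature centre — A: about +6, B: about +2, C: about -3, D: about -4. Region B is closest to zero.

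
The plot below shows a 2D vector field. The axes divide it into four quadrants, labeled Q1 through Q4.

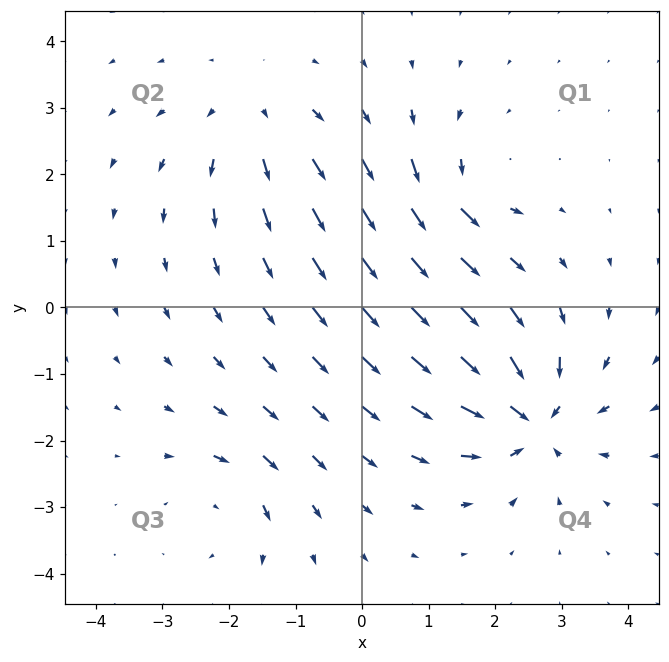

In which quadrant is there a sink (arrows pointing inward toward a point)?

Q4

The sink sits at approximately (2.5, -1.7), which lies in quadrant Q4. The divergence there is about -7, negative as expected for a sink.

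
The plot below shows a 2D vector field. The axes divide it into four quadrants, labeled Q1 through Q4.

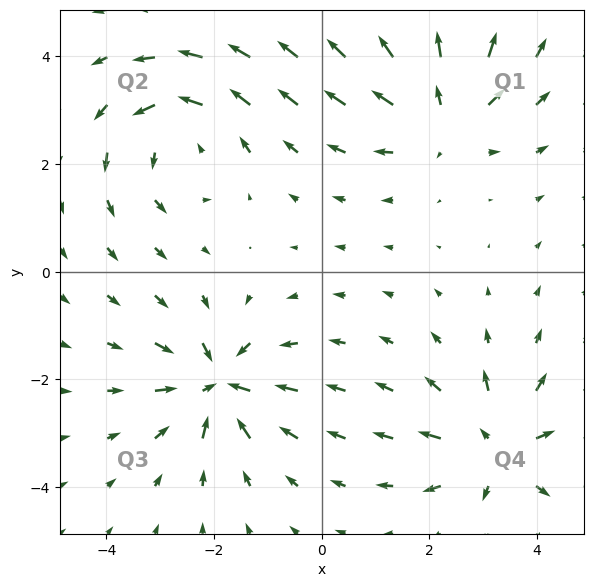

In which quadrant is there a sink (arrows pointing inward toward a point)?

The sink sits at approximately (-1.9, -2.1), which lies in quadrant Q3. The divergence there is about -6, negative as expected for a sink.

Q3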